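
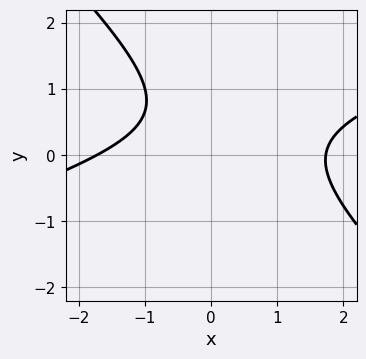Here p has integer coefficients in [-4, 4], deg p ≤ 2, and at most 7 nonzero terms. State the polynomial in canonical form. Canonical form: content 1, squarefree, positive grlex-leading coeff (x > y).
x^2 - 2*x*y - 3*y^2 + 3*y - 3

deg p = 2. No degree-1 curve has this shape.
From the axis intercepts and sections: no y-intercept at any integer in the box.
Assembling these constraints gives the stated polynomial.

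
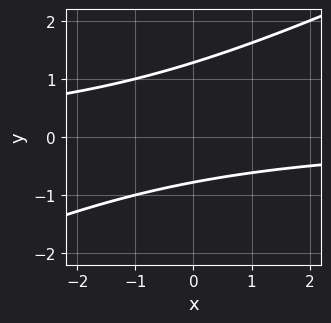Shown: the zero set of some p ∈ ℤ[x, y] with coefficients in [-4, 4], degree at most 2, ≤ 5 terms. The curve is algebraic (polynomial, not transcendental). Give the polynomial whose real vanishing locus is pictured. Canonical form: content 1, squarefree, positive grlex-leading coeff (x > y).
(a) deg p = 2. The shape is more complex than any degree-1 curve.
(b) Reading off the gridlines: no x-intercept at any integer in the box.
(c) Together with the visible shape, these determine p as stated.

x*y - 2*y^2 + y + 2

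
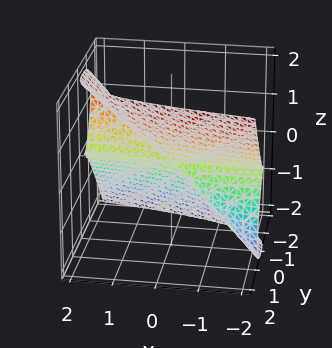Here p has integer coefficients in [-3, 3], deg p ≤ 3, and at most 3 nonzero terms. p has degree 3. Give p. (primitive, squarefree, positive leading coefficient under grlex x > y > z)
(a) Degree: the shape is more complex than any degree-2 surface, so deg p = 3.
(b) Against the integer gridlines: one z-axis crossing is at z = 0; one y-axis crossing is at y = 0.
(c) The integer polynomial consistent with all of this is the stated p. Check: (2, 0, 0) on the x-axis lies on the surface, and p(2, 0, 0) = 0. ✓

x*z^2 + 2*y^3 - z^3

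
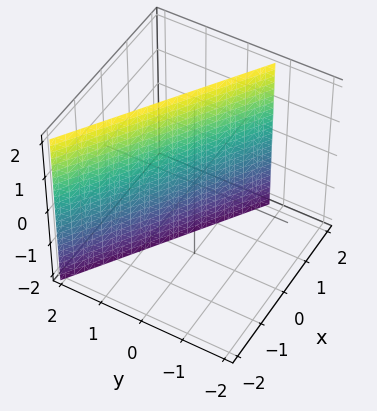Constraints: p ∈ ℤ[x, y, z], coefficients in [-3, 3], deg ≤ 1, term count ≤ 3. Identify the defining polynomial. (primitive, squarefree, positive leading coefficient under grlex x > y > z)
2*x + 3*y - 2

deg p = 1. The surface is flat (a plane).
Checking where it meets the axes: the surface avoids every integer z-axis point in the box; it crosses the x-axis at the gridline x = 1.
Matching integer coefficients to the picture gives p.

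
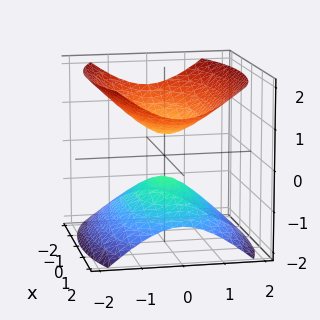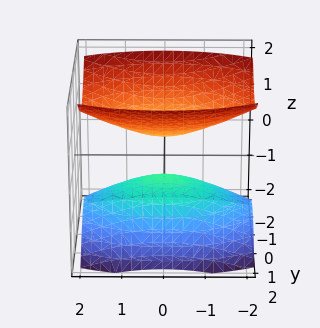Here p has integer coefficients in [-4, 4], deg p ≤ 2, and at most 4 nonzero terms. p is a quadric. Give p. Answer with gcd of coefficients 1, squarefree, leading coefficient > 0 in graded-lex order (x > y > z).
x^2 + 3*y^2 - 3*z^2 + 1

There are 2 components. They look like related sheets of one shape, so recover p as a whole.
Degree: two sheets facing apart; a quadric, so deg p = 2.
Symmetries: it's symmetric under x → −x, forcing even powers of x; it's symmetric under y → −y, forcing even powers of y; it's symmetric under z → −z, forcing even powers of z.
From the visible intercepts: no x-intercept at any integer in the box; no y-intercept at any integer in the box.
Assembling these constraints gives the stated polynomial.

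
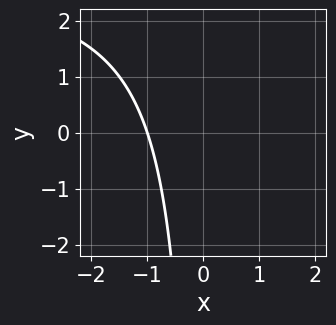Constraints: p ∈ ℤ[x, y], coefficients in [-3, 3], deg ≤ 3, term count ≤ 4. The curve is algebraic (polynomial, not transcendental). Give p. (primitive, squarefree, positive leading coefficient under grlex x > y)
x*y - 3*x - 3

First, the degree is 2 — the shape is more complex than any degree-1 curve.
Then, against the integer gridlines: no y-intercept at any integer in the box; one x-axis crossing is at x = -1.
Finally, solving for integer coefficients yields p as stated.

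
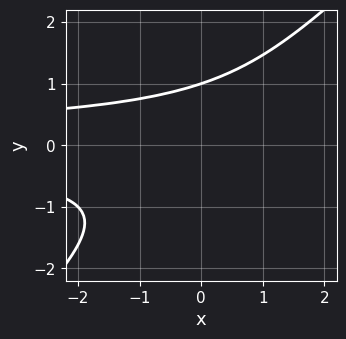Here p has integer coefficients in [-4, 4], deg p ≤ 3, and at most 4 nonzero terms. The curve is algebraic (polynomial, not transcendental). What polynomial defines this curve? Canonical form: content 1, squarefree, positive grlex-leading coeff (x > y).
x*y^2 - y^3 + 1

Degree: a generic line meets the curve in up to 3 points, so deg p = 3.
From the visible intercepts: no x-intercept at any integer in the box; one y-axis crossing is at y = 1.
Putting this together gives p.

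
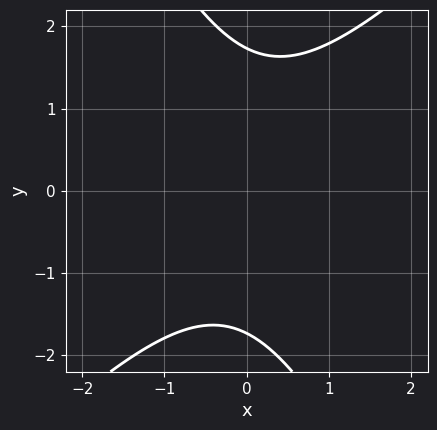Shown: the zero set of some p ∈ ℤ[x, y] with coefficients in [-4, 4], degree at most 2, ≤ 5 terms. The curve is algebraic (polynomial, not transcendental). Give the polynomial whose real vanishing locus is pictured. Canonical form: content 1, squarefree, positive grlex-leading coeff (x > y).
2*x^2 - x*y - y^2 + 3

Degree: the shape is more complex than any degree-1 curve, so deg p = 2.
From the axis intercepts and sections: the curve avoids every integer x-axis point in the box.
The integer polynomial consistent with all of this is the stated p.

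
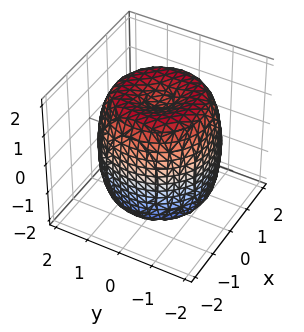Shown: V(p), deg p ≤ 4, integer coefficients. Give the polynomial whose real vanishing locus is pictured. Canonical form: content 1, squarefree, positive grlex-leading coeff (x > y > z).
deg p = 4. No degree-3 surface has this shape.
Symmetry: the z-axis is an axis of rotation, so x and y enter only as x² + y².
Observable constraints: a circular section at z = -1 has radius between 1 and 2.
Together with the visible shape, these determine p as stated.

x^4 + 2*x^2*y^2 + y^4 - 2*x^2 - 2*y^2 + z^2 - 2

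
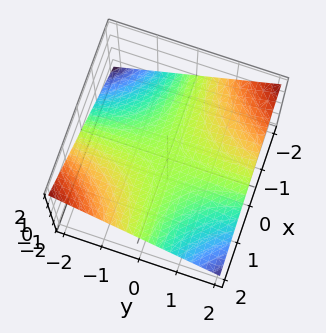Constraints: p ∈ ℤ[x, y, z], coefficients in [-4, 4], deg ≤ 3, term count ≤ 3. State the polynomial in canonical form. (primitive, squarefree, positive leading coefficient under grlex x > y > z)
x*y + 3*z

First, degree: a hyperbolic paraboloid; a quadric, so deg p = 2.
Next, observable constraints: the visible x-axis segment lies entirely on the surface; it crosses the z-axis at the gridline z = 0; the visible y-axis segment lies entirely on the surface.
Finally, assembling these constraints gives the stated polynomial.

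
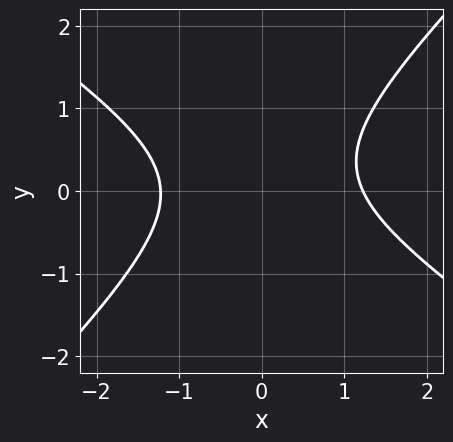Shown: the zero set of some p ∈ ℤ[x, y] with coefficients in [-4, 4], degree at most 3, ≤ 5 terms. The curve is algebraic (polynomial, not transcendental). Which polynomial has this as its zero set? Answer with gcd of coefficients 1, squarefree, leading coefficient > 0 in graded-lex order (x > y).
2*x^2 + x*y - 3*y^2 + y - 3

First, deg p = 2.
Next, from the axis intercepts and sections: the curve avoids every integer y-axis point in the box.
Finally, these observations pin down the coefficients.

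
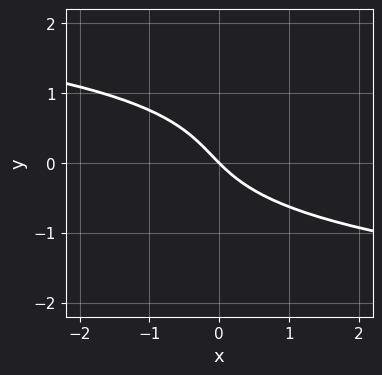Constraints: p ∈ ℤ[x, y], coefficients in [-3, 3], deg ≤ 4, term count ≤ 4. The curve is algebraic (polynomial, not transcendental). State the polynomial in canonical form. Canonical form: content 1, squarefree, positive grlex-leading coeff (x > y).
1. Degree: no degree-2 curve has this shape, so deg p = 3.
2. Observable constraints: it meets the x-axis at x = 0 (among the integer gridlines); it meets the y-axis at y = 0 (among the integer gridlines).
3. Assembling these constraints gives the stated polynomial.

3*y^3 - y^2 + 3*x + 3*y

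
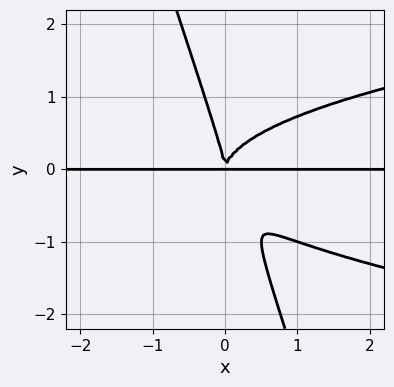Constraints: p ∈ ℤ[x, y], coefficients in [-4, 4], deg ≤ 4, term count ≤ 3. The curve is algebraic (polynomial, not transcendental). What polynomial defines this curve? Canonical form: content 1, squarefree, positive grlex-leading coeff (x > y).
3*x*y^3 + y^4 - 2*x^2*y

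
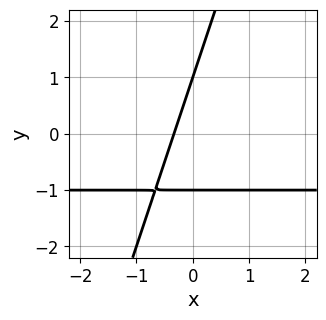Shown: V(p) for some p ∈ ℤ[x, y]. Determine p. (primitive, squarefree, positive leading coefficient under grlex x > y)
3*x*y - y^2 + 3*x + 1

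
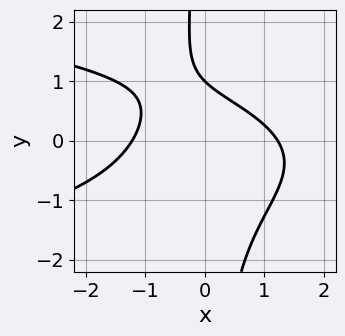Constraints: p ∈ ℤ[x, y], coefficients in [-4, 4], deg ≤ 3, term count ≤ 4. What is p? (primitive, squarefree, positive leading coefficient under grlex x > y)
1. The degree is 3 — a generic line meets the curve in up to 3 points.
2. Against the integer gridlines: it meets the y-axis at y = 1 (among the integer gridlines).
3. Together with the visible shape, these determine p as stated.

3*x*y^2 + 2*x^2 + 3*y - 3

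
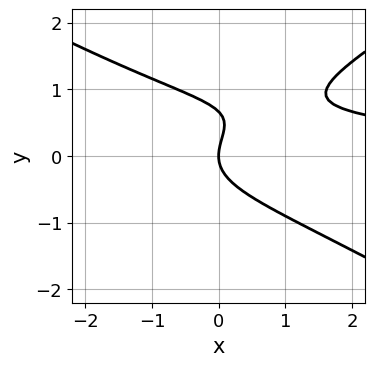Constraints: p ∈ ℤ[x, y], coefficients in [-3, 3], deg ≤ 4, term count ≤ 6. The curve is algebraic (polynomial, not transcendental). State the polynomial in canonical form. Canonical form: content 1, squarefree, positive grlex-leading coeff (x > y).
x^2*y - 3*y^3 + x*y + 2*y^2 - 2*x

The degree is 3 — a generic line meets the curve in up to 3 points.
From the visible intercepts: it crosses the x-axis at the gridline x = 0; it meets the y-axis at y = 0 (among the integer gridlines).
Putting this together gives p.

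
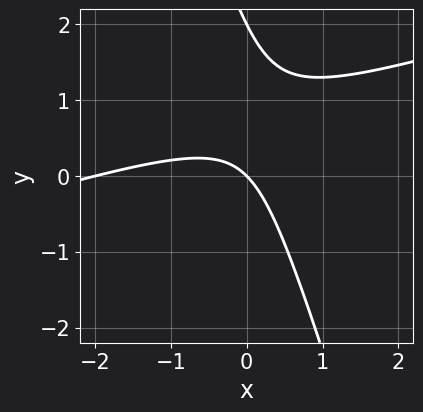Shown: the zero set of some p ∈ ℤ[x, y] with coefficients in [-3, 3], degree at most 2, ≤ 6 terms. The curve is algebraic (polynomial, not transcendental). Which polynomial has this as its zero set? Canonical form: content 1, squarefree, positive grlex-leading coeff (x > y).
1. The degree is 2 — the shape is more complex than any degree-1 curve.
2. Observable constraints: the x-axis gridline crossings are at x ∈ {-2, 0}; the y-axis gridline crossings are at y ∈ {0, 2}.
3. Together with the visible shape, these determine p as stated.

x^2 - 3*x*y - y^2 + 2*x + 2*y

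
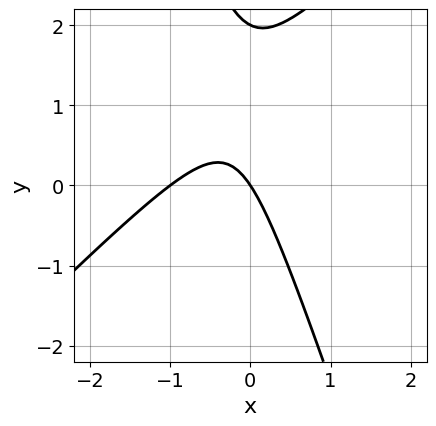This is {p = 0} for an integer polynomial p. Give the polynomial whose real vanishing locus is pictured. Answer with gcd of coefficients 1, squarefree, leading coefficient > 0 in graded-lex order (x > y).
3*x^2 - 2*x*y - y^2 + 3*x + 2*y

(a) Degree: no degree-1 curve has this shape, so deg p = 2.
(b) Reading off the gridlines: among the integer gridlines, it crosses the y-axis at y ∈ {0, 2}; among the integer gridlines, it crosses the x-axis at x ∈ {-1, 0}.
(c) Fitting integer coefficients to these (and the overall shape) gives p.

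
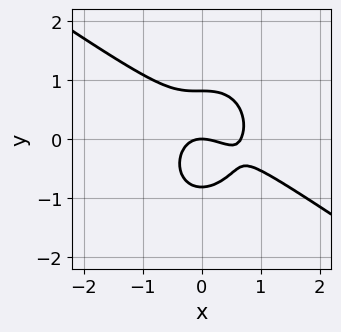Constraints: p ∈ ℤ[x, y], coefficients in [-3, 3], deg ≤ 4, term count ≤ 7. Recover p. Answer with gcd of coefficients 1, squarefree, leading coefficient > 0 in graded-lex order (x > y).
3*x^3 + 3*x^2*y + 3*y^3 - 2*x^2 - 2*y

(a) deg p = 3. No degree-2 curve has this shape.
(b) Observable constraints: it crosses the y-axis at the gridline y = 0; it meets the x-axis at x = 0 (among the integer gridlines).
(c) These observations pin down the coefficients.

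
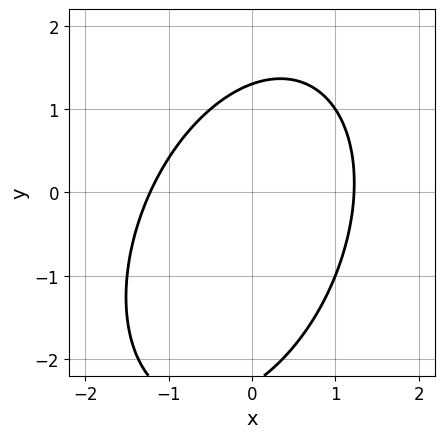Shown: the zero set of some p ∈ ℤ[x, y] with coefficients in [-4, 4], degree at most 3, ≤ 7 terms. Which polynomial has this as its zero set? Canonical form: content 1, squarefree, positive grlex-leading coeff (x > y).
First, deg p = 2. The shape is more complex than any degree-1 curve.
Finally, solving for integer coefficients yields p as stated.

2*x^2 - x*y + y^2 + y - 3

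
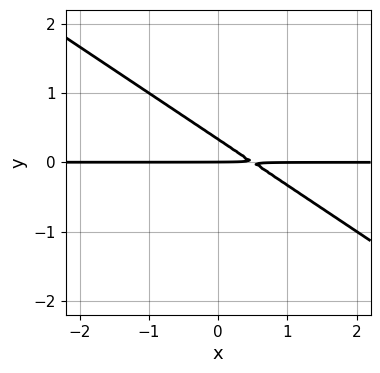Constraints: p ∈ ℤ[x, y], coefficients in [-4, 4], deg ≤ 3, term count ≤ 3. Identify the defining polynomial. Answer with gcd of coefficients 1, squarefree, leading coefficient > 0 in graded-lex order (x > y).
(a) deg p = 2. The shape is more complex than any degree-1 curve.
(b) From the visible intercepts: it meets the y-axis at y = 0 (among the integer gridlines); every point of the x-axis in the box is on the curve.
(c) The integer polynomial consistent with all of this is the stated p.

2*x*y + 3*y^2 - y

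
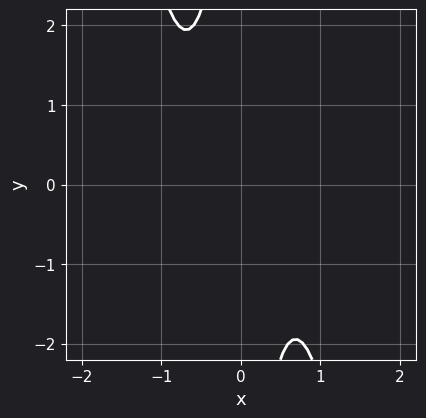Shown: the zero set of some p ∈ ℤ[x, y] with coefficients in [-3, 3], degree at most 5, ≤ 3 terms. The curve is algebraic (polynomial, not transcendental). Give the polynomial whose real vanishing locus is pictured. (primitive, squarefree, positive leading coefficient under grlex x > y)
1. The degree is 4 — the shape is more complex than any degree-3 curve.
2. Observable constraints: it misses every integer gridline on the x-axis; it misses every integer gridline on the y-axis.
3. Assembling these constraints gives the stated polynomial.

3*x^4 + 2*x*y + 2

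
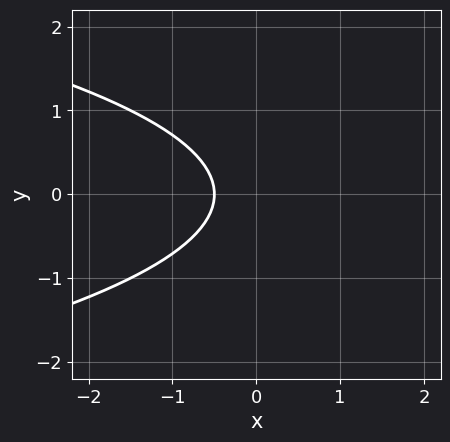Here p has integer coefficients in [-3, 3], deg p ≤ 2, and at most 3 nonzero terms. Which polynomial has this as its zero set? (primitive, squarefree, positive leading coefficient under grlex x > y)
2*y^2 + 2*x + 1

deg p = 2.
Symmetries: it's symmetric under y → −y, forcing even powers of y.
From the visible intercepts: no y-intercept at any integer in the box.
Fitting integer coefficients to these (and the overall shape) gives p.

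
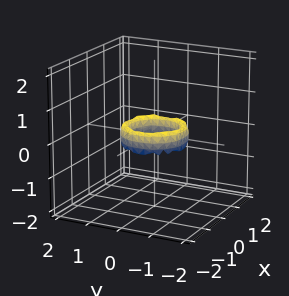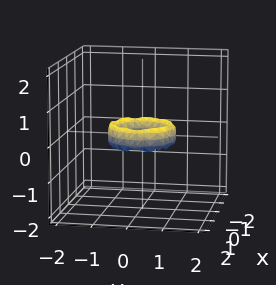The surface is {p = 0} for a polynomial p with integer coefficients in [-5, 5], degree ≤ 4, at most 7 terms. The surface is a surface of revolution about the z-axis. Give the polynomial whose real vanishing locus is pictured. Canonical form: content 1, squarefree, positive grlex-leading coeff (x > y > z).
2*x^4 + 4*x^2*y^2 + 2*y^4 - 3*x^2 - 3*y^2 + z^2 + 1

1. deg p = 4. A generic line meets the surface in up to 4 points.
2. By symmetry, the surface is invariant under rotation about z: p = q(x² + y², z).
3. Observable constraints: no z-intercept at any integer in the box; the x-axis gridline crossings are at x ∈ {-1, 1}; a circular section at z = 0 has radius between 0 and 1.
4. These observations pin down the coefficients. Check: (0, -1, 0) on the y-axis lies on the surface, and p(0, -1, 0) = 0. ✓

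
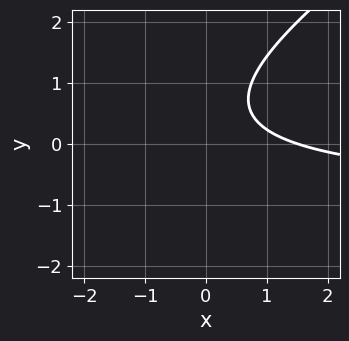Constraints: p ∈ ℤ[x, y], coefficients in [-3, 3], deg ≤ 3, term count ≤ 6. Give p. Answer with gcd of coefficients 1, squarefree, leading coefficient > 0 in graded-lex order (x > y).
1. Degree: the shape is more complex than any degree-1 curve, so deg p = 2.
2. Reading off the gridlines: no y-intercept at any integer in the box.
3. Putting this together gives p.

2*x*y - 3*y^2 + 2*x + 3*y - 3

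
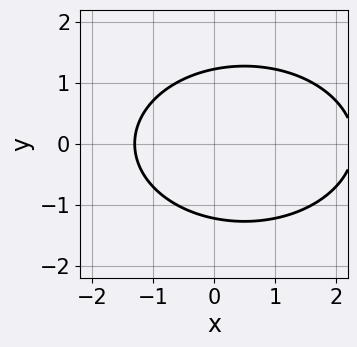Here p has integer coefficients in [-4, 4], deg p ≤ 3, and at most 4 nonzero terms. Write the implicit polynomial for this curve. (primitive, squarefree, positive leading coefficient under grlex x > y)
x^2 + 2*y^2 - x - 3

First, degree: the shape is more complex than any degree-1 curve, so deg p = 2.
Then, symmetries: it's symmetric under y → −y, forcing even powers of y.
Finally, matching integer coefficients to the picture gives p.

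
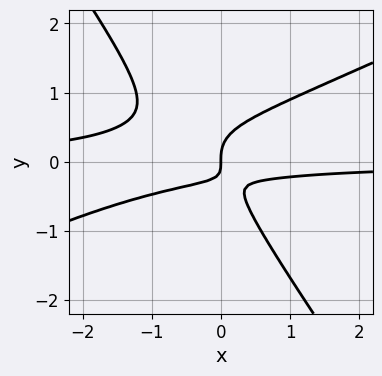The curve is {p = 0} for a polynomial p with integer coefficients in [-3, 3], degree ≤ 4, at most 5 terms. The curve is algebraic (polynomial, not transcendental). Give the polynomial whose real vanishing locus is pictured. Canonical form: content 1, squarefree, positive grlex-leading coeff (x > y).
2*x^2*y - 3*x*y^2 - 3*y^3 + 2*x*y + x

1. The degree is 3 — the shape is more complex than any degree-2 curve.
2. Reading off the gridlines: it meets the y-axis at y = 0 (among the integer gridlines); one x-axis crossing is at x = 0.
3. Assembling these constraints gives the stated polynomial.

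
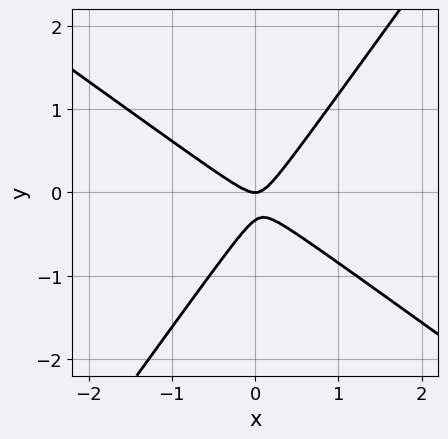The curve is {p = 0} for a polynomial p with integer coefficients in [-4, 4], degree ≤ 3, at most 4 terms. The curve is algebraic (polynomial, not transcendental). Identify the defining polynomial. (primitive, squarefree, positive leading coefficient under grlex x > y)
3*x^2 + 2*x*y - 3*y^2 - y

(a) deg p = 2.
(b) From the visible intercepts: it crosses the x-axis at the gridline x = 0; it meets the y-axis at y = 0 (among the integer gridlines).
(c) Together with the visible shape, these determine p as stated.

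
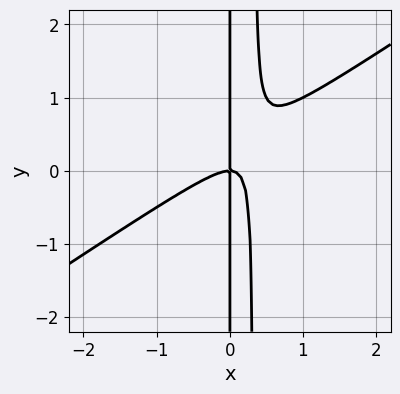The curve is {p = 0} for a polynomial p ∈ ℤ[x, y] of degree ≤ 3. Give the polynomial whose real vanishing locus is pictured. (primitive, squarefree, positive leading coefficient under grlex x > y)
2*x^3 - 3*x^2*y + x*y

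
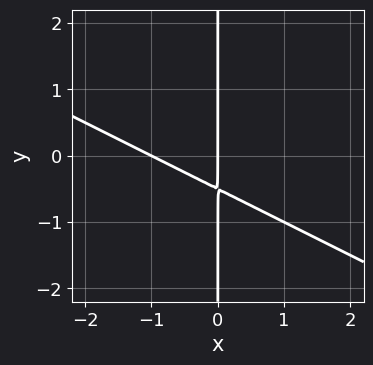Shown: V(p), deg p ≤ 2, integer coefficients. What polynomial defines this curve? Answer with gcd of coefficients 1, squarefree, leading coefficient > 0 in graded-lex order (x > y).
x^2 + 2*x*y + x

First, the degree is 2 — a generic line meets the curve in up to 2 points.
Then, reading off the gridlines: every point of the y-axis in the box is on the curve; the x-axis gridline crossings are at x ∈ {-1, 0}.
Finally, solving for integer coefficients yields p as stated.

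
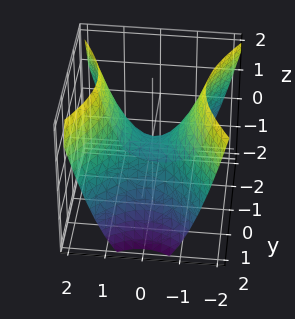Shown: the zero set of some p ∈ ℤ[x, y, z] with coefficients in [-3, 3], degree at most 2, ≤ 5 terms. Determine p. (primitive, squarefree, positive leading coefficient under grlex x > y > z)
3*x^2 - 2*y^2 - 3*z

1. The degree is 2 — a hyperbolic paraboloid; a quadric.
2. Symmetries: mirror symmetry x ↦ −x ⇒ only even powers of x; the y ↦ −y reflection is a symmetry, so y appears only in even powers.
3. From the visible intercepts: one y-axis crossing is at y = 0; it meets the x-axis at x = 0 (among the integer gridlines).
4. Assembling these constraints gives the stated polynomial.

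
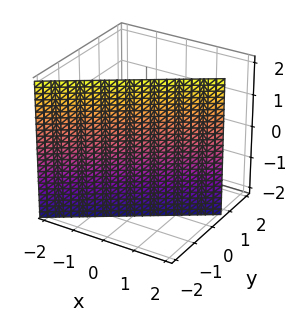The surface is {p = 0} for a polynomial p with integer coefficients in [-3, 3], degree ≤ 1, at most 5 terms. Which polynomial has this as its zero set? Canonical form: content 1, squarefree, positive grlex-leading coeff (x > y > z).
First, degree: the surface is flat (a plane), so deg p = 1.
Then, observable constraints: it crosses the x-axis at the gridline x = 1; it misses every integer gridline on the z-axis.
Finally, these observations pin down the coefficients.

2*x - 3*y - 2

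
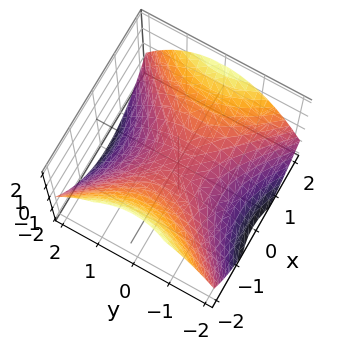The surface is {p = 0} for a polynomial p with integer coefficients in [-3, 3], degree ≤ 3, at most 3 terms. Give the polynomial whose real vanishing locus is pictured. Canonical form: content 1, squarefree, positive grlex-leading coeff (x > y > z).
x^2 - y^2 - 2*z

(a) The degree is 2 — a saddle surface; a quadric.
(b) Symmetries: mirror symmetry x ↦ −x ⇒ only even powers of x; it's symmetric under y → −y, forcing even powers of y.
(c) From the visible intercepts: it crosses the x-axis at the gridline x = 0; it meets the y-axis at y = 0 (among the integer gridlines); one z-axis crossing is at z = 0.
(d) Putting this together gives p.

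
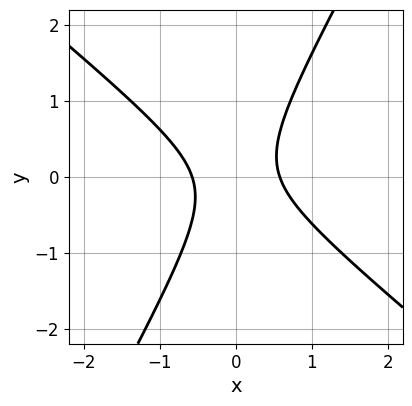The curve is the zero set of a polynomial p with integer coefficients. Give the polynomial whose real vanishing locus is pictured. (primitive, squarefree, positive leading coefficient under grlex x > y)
1. deg p = 2. A generic line meets the curve in up to 2 points.
2. Reading off the gridlines: the curve avoids every integer y-axis point in the box.
3. These observations pin down the coefficients.

3*x^2 + 2*x*y - 2*y^2 - 1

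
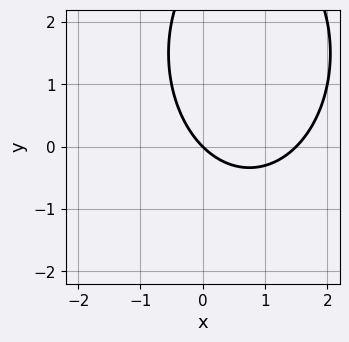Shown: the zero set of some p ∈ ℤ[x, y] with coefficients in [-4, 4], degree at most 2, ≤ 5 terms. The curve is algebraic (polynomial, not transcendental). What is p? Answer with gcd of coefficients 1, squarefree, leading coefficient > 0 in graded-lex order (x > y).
(a) deg p = 2. A generic line meets the curve in up to 2 points.
(b) Checking where it meets the axes: it crosses the x-axis at the gridline x = 0; it crosses the y-axis at the gridline y = 0.
(c) Matching integer coefficients to the picture gives p.

2*x^2 + y^2 - 3*x - 3*y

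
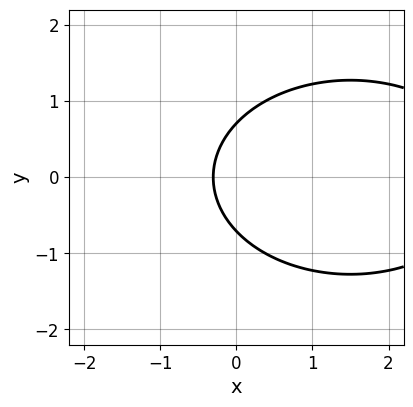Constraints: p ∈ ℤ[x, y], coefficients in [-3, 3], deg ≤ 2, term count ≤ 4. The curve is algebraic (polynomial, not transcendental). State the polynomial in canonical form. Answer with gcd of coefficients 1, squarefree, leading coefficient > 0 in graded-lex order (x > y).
The degree is 2 — a generic line meets the curve in up to 2 points.
Symmetries: mirror symmetry y ↦ −y ⇒ only even powers of y.
Solving for integer coefficients yields p as stated.

x^2 + 2*y^2 - 3*x - 1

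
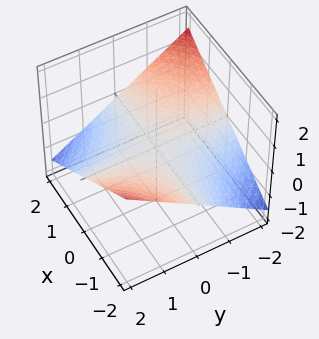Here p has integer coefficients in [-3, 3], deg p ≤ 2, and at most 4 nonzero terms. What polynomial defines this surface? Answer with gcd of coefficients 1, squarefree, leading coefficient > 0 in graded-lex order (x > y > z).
1. deg p = 2. A hyperbolic paraboloid; a quadric.
2. Observable constraints: one z-axis crossing is at z = 0; the visible x-axis segment lies entirely on the surface; the visible y-axis segment lies entirely on the surface.
3. Assembling these constraints gives the stated polynomial.

x*y + 3*z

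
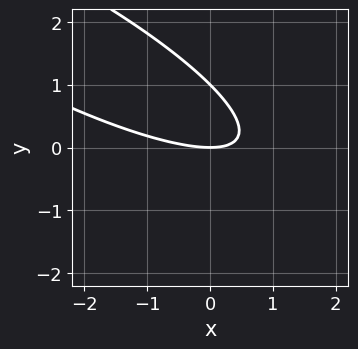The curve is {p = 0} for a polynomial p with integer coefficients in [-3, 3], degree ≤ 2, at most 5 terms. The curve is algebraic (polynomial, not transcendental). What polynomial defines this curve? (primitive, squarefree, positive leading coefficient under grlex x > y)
deg p = 2. The shape is more complex than any degree-1 curve.
From the axis intercepts and sections: the y-axis gridline crossings are at y ∈ {0, 1}; it meets the x-axis at x = 0 (among the integer gridlines).
Putting this together gives p.

x^2 + 3*x*y + 3*y^2 - 3*y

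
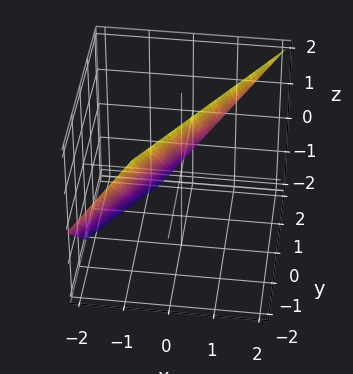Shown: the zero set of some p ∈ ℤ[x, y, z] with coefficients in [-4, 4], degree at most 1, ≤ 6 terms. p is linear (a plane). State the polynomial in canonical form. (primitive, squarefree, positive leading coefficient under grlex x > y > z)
First, degree: every cross-section is a straight line — this is a plane, so deg p = 1.
Next, observable constraints: one y-axis crossing is at y = 1; it crosses the z-axis at the gridline z = 1.
Finally, solving for integer coefficients yields p as stated.

3*x - 2*y - 2*z + 2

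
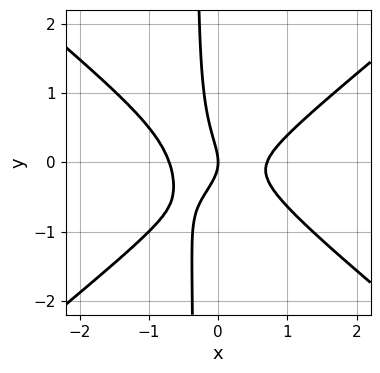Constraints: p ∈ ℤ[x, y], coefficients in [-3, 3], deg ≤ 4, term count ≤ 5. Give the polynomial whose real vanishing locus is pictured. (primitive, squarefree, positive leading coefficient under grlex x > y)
2*x^3 - 3*x*y^2 - x*y - y^2 - x

First, degree: the shape is more complex than any degree-2 curve, so deg p = 3.
Then, checking where it meets the axes: it crosses the x-axis at the gridline x = 0; it crosses the y-axis at the gridline y = 0.
Finally, together with the visible shape, these determine p as stated.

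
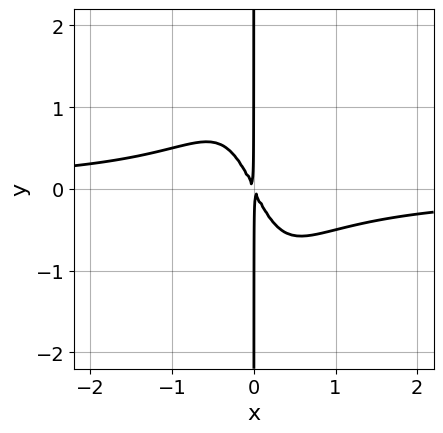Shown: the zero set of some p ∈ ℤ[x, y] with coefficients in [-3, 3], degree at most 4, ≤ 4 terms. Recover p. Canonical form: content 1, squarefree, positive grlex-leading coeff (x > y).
1. deg p = 4. No degree-3 curve has this shape.
2. Observable constraints: the visible y-axis segment lies entirely on the curve.
3. Together with the visible shape, these determine p as stated.

3*x^3*y + 2*x^2 + x*y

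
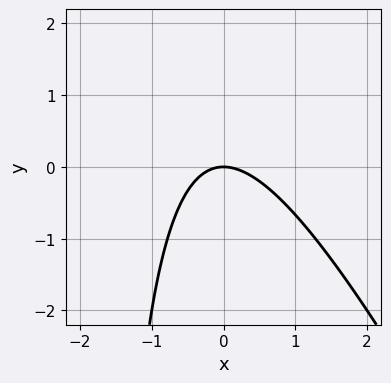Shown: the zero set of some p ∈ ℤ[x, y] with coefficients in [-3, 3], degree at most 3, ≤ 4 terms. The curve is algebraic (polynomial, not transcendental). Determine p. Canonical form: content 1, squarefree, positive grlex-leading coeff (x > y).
deg p = 2. No degree-1 curve has this shape.
Against the integer gridlines: it crosses the y-axis at the gridline y = 0; it meets the x-axis at x = 0 (among the integer gridlines).
Putting this together gives p.

2*x^2 + x*y + 2*y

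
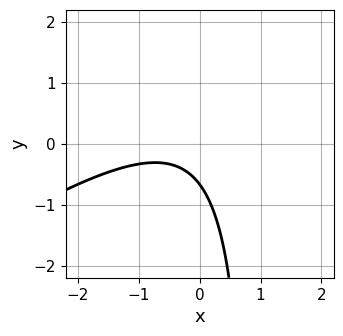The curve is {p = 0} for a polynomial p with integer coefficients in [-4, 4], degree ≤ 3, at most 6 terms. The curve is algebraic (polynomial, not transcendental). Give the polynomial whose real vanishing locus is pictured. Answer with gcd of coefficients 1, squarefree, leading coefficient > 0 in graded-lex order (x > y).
2*x^2 - 3*x*y + 2*x + 3*y + 2

1. deg p = 2. The shape is more complex than any degree-1 curve.
2. From the axis intercepts and sections: the curve avoids every integer x-axis point in the box.
3. These observations pin down the coefficients.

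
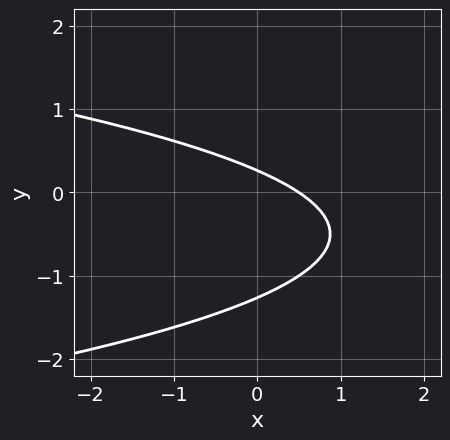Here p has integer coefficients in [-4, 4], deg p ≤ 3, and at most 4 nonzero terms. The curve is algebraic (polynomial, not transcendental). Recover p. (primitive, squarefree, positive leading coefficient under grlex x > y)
3*y^2 + 2*x + 3*y - 1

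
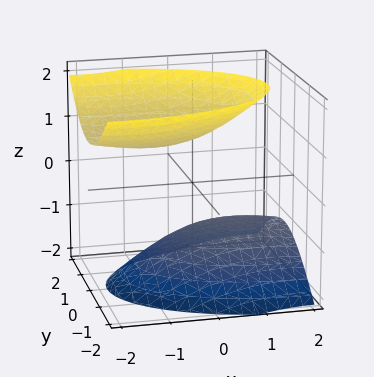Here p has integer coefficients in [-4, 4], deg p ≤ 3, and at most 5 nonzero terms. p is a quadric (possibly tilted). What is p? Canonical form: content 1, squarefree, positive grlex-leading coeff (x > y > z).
x^2 + 2*x*z + 3*y^2 - 3*z^2 + 3

First, there are 2 components. They look like related sheets of one shape, so recover p as a whole.
Then, degree: no degree-1 surface has this shape, so deg p = 2.
Then, from the axis intercepts and sections: no y-intercept at any integer in the box; the surface avoids every integer x-axis point in the box.
Finally, matching integer coefficients to the picture gives p. Check: (0, 0, -1) on the z-axis lies on the surface, and p(0, 0, -1) = 0. ✓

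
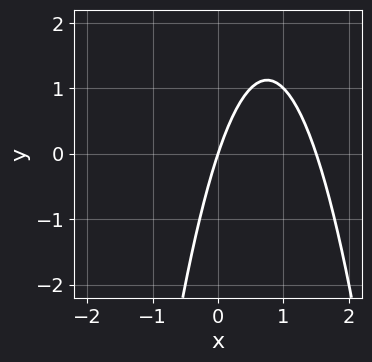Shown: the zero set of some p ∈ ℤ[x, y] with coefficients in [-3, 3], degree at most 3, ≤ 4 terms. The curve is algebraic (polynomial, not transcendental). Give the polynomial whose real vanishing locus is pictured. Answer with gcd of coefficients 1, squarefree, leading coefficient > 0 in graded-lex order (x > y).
2*x^2 - 3*x + y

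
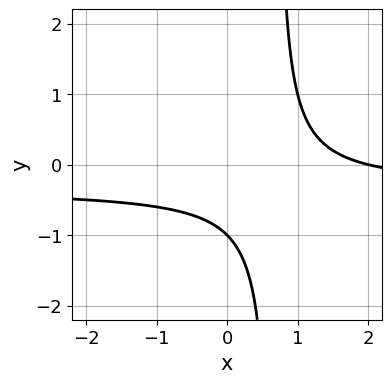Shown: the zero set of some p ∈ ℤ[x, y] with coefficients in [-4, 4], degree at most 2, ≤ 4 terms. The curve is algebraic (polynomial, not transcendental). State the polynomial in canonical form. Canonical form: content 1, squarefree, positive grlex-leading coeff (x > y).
1. The degree is 2 — no degree-1 curve has this shape.
2. Observable constraints: one x-axis crossing is at x = 2; it crosses the y-axis at the gridline y = -1.
3. Putting this together gives p.

3*x*y + x - 2*y - 2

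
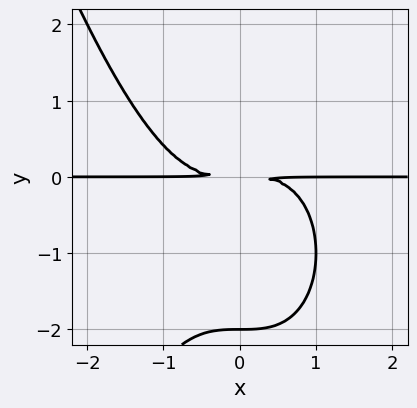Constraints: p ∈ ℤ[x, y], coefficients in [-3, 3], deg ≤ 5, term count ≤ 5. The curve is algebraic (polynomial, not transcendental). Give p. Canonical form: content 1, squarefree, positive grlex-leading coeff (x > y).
x^3*y + y^3 + 2*y^2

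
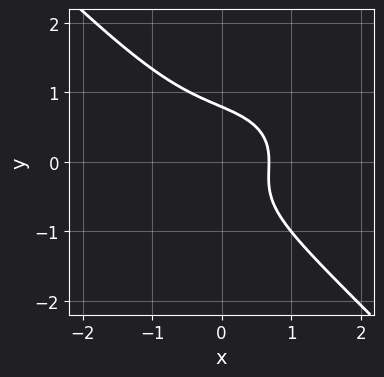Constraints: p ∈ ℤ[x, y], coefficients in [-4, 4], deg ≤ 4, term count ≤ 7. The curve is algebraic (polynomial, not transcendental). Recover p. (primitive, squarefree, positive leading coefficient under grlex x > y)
(a) Degree: no degree-2 curve has this shape, so deg p = 3.
(b) Putting this together gives p.

x^3 + x*y^2 + 2*y^3 + x - 1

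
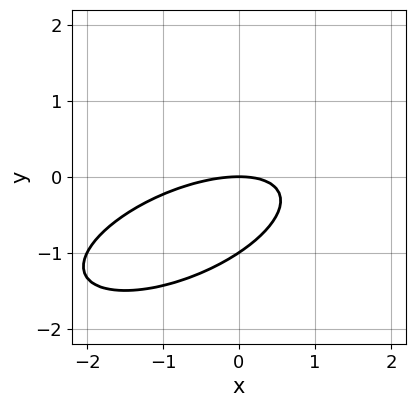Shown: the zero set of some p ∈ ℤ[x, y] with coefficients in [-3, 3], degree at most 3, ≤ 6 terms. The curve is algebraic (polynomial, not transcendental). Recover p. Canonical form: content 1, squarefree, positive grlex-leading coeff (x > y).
Degree: a generic line meets the curve in up to 2 points, so deg p = 2.
Observable constraints: the y-axis gridline crossings are at y ∈ {-1, 0}; it crosses the x-axis at the gridline x = 0.
These observations pin down the coefficients.

x^2 - 2*x*y + 3*y^2 + 3*y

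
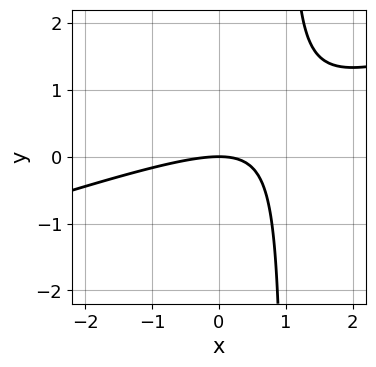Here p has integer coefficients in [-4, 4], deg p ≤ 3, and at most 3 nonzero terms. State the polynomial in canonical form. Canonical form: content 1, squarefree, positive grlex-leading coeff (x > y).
x^2 - 3*x*y + 3*y

Degree: the shape is more complex than any degree-1 curve, so deg p = 2.
From the axis intercepts and sections: it crosses the y-axis at the gridline y = 0; it crosses the x-axis at the gridline x = 0.
The integer polynomial consistent with all of this is the stated p.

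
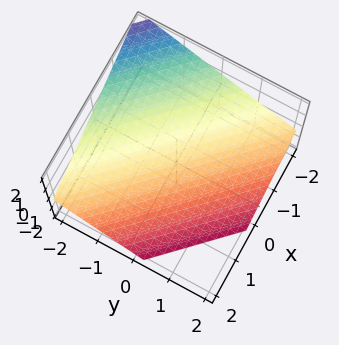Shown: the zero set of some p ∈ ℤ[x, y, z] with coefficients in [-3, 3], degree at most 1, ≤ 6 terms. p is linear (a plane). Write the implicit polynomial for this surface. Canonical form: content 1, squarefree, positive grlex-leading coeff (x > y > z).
deg p = 1. Every cross-section is a straight line — this is a plane.
Observable constraints: it crosses the y-axis at the gridline y = -1; it meets the x-axis at x = -1 (among the integer gridlines).
Putting this together gives p.

2*x + 2*y + 3*z + 2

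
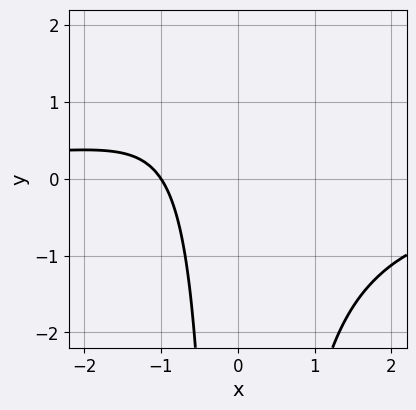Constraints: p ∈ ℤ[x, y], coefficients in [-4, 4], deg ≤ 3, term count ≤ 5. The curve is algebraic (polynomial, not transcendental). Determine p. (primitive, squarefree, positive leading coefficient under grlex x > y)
First, deg p = 3.
Next, reading off the gridlines: the curve avoids every integer y-axis point in the box; it meets the x-axis at x = -1 (among the integer gridlines).
Finally, solving for integer coefficients yields p as stated.

2*x^2*y + 3*x + 3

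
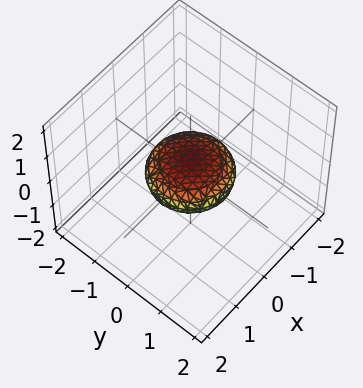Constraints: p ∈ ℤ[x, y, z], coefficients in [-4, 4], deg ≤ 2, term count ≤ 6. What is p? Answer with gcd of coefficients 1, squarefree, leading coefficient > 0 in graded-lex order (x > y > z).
x^2 + y^2 + 3*z^2 - 1

First, the degree is 2 — a closed, bounded, convex surface; a quadric.
Next, symmetries: the z ↦ −z reflection is a symmetry, so z appears only in even powers; rotational symmetry about the z-axis ⇒ p depends on x, y only through x² + y².
Next, observable constraints: a circular section at z = 0 has radius exactly 1; among the integer gridlines, it crosses the x-axis at x ∈ {-1, 1}; the y-axis gridline crossings are at y ∈ {-1, 1}.
Finally, together with the visible shape, these determine p as stated.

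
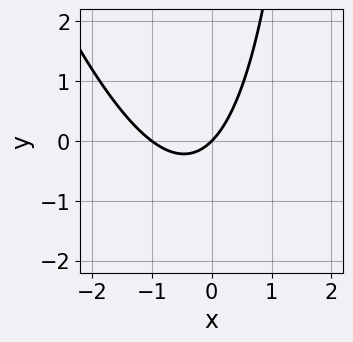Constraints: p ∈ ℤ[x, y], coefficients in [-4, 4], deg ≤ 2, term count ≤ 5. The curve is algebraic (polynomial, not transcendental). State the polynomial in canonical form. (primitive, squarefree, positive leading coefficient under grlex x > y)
3*x^2 + x*y + 3*x - 3*y

1. Degree: a generic line meets the curve in up to 2 points, so deg p = 2.
2. From the visible intercepts: one y-axis crossing is at y = 0; the x-axis gridline crossings are at x ∈ {-1, 0}.
3. The integer polynomial consistent with all of this is the stated p.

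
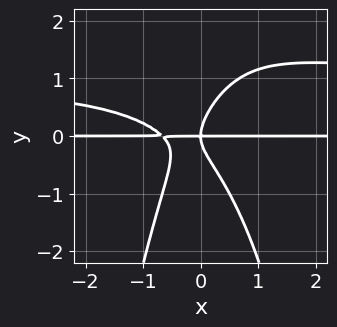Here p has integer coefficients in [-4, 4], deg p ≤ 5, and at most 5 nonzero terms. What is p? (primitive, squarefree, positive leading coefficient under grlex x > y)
(a) The degree is 4 — no degree-3 curve has this shape.
(b) Observable constraints: every point of the x-axis in the box is on the curve; it meets the y-axis at y = 0 (among the integer gridlines).
(c) Matching integer coefficients to the picture gives p.

3*x^2*y^2 - 3*x^2*y - x*y^2 + 2*y^3 - 2*x*y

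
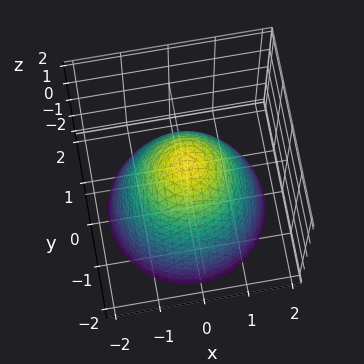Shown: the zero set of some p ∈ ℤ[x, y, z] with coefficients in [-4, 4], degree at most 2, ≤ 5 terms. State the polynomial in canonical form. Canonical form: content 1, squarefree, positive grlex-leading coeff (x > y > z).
deg p = 2.
Symmetries: the z-axis is an axis of rotation, so x and y enter only as x² + y².
Against the integer gridlines: among the integer gridlines, it crosses the y-axis at y ∈ {-1, 1}; it meets the z-axis at z = 1 (among the integer gridlines).
Together with the visible shape, these determine p as stated.

x^2 + y^2 + z - 1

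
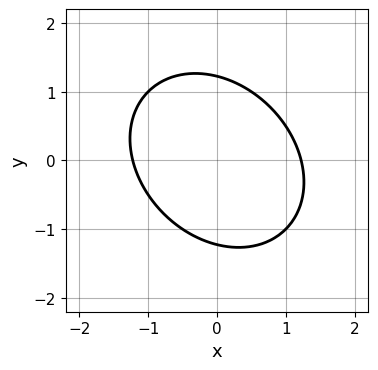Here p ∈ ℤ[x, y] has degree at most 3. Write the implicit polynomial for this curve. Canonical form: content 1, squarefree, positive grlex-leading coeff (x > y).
2*x^2 + x*y + 2*y^2 - 3

deg p = 2. No degree-1 curve has this shape.
The integer polynomial consistent with all of this is the stated p.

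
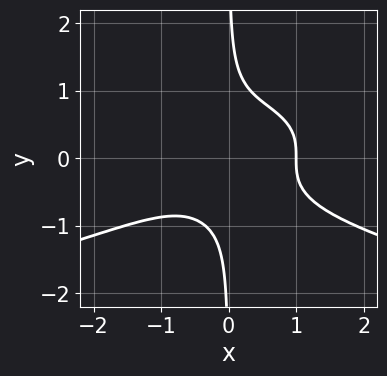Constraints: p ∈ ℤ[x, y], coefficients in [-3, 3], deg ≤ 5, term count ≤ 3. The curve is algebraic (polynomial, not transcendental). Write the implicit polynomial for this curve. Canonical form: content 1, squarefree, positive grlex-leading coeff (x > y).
(a) Degree: a generic line meets the curve in up to 4 points, so deg p = 4.
(b) Reading off the gridlines: it crosses the x-axis at the gridline x = 1; it misses every integer gridline on the y-axis.
(c) Solving for integer coefficients yields p as stated.

3*x*y^3 + x^3 - 1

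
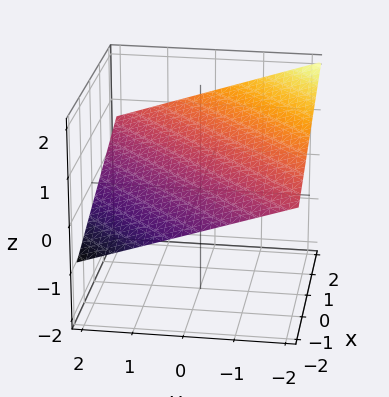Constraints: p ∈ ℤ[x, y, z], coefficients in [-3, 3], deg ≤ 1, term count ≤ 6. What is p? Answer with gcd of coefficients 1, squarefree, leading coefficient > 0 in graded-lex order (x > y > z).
x - y - 3*z + 2

1. Degree: every cross-section is a straight line — this is a plane, so deg p = 1.
2. Observable constraints: it meets the y-axis at y = 2 (among the integer gridlines); it crosses the x-axis at the gridline x = -2.
3. Matching integer coefficients to the picture gives p.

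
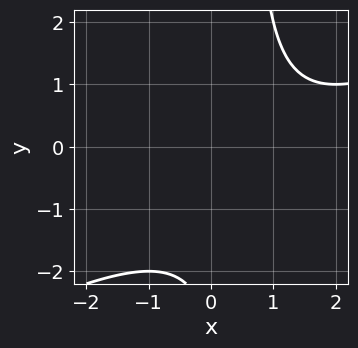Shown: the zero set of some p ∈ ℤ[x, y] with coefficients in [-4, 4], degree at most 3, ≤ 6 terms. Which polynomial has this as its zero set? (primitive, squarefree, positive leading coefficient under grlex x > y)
x^2 - 2*x*y - 2*x + y + 3

The degree is 2 — no degree-1 curve has this shape.
Observable constraints: it misses every integer gridline on the y-axis; it misses every integer gridline on the x-axis.
The integer polynomial consistent with all of this is the stated p.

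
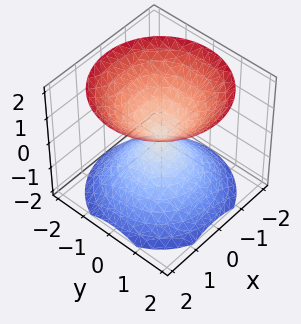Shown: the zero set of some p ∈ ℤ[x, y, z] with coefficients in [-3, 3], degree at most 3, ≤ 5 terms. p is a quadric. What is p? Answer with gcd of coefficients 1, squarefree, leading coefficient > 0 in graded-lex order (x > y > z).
x^2 + y^2 - z^2

1. There are 2 components.
2. deg p = 2.
3. Symmetries: mirror symmetry z ↦ −z ⇒ only even powers of z; every cross-section ⟂ z is a circle, so x, y appear only via x² + y².
4. Observable constraints: it meets the y-axis at y = 0 (among the integer gridlines); one x-axis crossing is at x = 0; a circular section at z = 1 has radius exactly 1; it meets the z-axis at z = 0 (among the integer gridlines).
5. The integer polynomial consistent with all of this is the stated p.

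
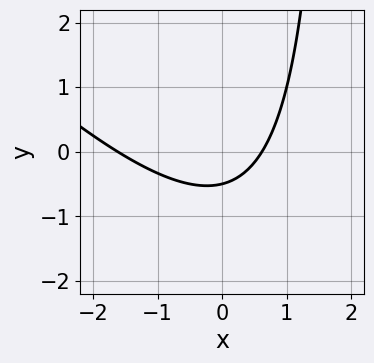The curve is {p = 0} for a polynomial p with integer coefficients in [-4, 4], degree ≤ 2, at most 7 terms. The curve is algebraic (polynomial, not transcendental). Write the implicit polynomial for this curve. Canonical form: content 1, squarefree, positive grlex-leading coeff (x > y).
x^2 + x*y + x - 2*y - 1

The degree is 2 — no degree-1 curve has this shape.
Putting this together gives p.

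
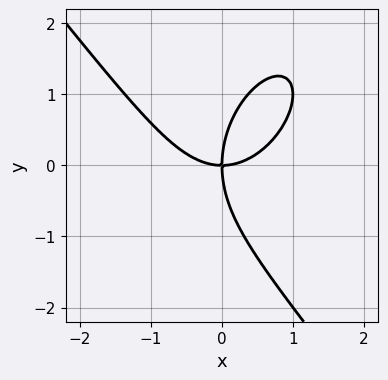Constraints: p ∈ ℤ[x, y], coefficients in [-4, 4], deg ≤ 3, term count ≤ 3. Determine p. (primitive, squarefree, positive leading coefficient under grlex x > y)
1. The degree is 3 — a generic line meets the curve in up to 3 points.
2. Checking where it meets the axes: one x-axis crossing is at x = 0; one y-axis crossing is at y = 0.
3. Assembling these constraints gives the stated polynomial.

2*x^3 + y^3 - 3*x*y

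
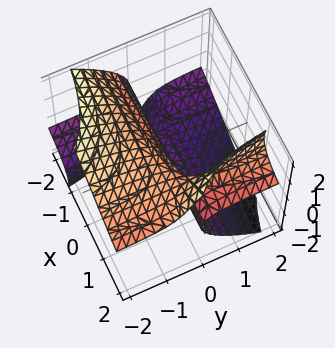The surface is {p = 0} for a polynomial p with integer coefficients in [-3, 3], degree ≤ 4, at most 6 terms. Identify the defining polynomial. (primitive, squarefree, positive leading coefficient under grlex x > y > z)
2*x*y*z + x*z^2 - z^3 - 3*y

First, deg p = 3.
Next, from the visible intercepts: the visible x-axis segment lies entirely on the surface; one y-axis crossing is at y = 0; it meets the z-axis at z = 0 (among the integer gridlines).
Finally, matching integer coefficients to the picture gives p.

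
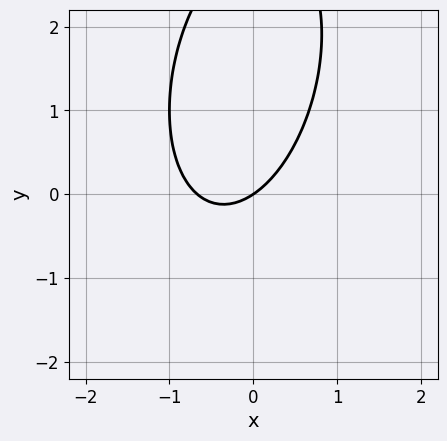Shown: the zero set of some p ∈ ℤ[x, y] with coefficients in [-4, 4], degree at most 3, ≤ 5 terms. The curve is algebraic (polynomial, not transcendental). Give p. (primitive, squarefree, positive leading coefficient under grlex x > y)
(a) deg p = 2.
(b) From the visible intercepts: it crosses the y-axis at the gridline y = 0; one x-axis crossing is at x = 0.
(c) Together with the visible shape, these determine p as stated.

3*x^2 - x*y + y^2 + 2*x - 3*y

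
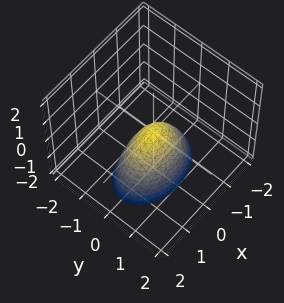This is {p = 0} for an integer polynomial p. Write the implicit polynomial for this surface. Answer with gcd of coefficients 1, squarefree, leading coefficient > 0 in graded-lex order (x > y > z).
x^2 + 2*y^2 + z

First, the degree is 2 — a paraboloid; a quadric.
Next, symmetries: the y ↦ −y reflection is a symmetry, so y appears only in even powers; mirror symmetry x ↦ −x ⇒ only even powers of x.
Next, checking where it meets the axes: one y-axis crossing is at y = 0; it crosses the x-axis at the gridline x = 0; it crosses the z-axis at the gridline z = 0.
Finally, assembling these constraints gives the stated polynomial.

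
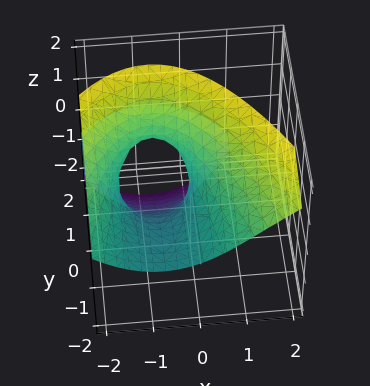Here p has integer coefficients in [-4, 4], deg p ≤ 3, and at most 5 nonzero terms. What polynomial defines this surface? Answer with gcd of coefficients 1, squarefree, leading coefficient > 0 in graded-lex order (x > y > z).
z^3 - 2*x^2 - 3*y*z - 3*x

First, the degree is 3 — a generic line meets the surface in up to 3 points.
Next, from the axis intercepts and sections: it crosses the x-axis at the gridline x = 0; every point of the y-axis in the box is on the surface.
Finally, the integer polynomial consistent with all of this is the stated p.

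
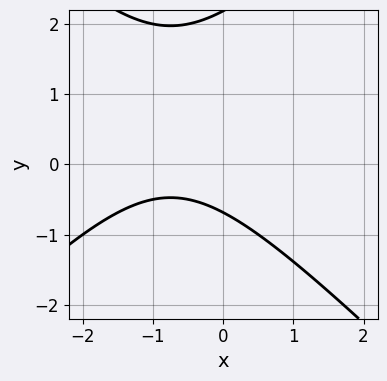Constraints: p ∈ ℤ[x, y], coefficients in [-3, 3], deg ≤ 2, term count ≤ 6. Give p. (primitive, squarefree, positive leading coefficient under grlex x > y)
2*x^2 - 2*y^2 + 3*x + 3*y + 3

Degree: a generic line meets the curve in up to 2 points, so deg p = 2.
Observable constraints: it misses every integer gridline on the x-axis.
Putting this together gives p.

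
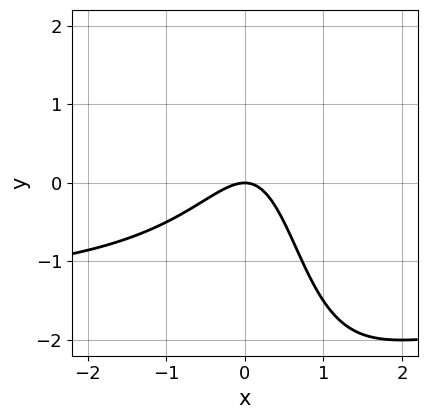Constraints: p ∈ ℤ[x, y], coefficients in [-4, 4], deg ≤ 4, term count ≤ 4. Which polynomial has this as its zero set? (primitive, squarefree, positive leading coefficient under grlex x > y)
2*x^2*y + 3*x^2 - 2*x*y + 2*y

1. Degree: no degree-2 curve has this shape, so deg p = 3.
2. Reading off the gridlines: it meets the x-axis at x = 0 (among the integer gridlines); it meets the y-axis at y = 0 (among the integer gridlines).
3. Putting this together gives p.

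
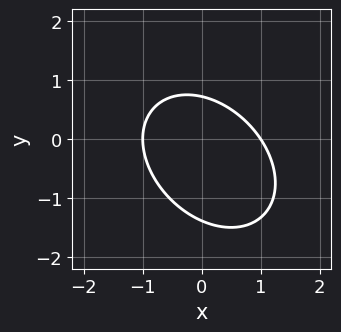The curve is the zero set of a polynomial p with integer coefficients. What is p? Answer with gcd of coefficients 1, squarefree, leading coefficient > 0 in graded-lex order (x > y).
3*x^2 + 2*x*y + 3*y^2 + 2*y - 3

1. The degree is 2 — no degree-1 curve has this shape.
2. Reading off the gridlines: among the integer gridlines, it crosses the x-axis at x ∈ {-1, 1}.
3. These observations pin down the coefficients.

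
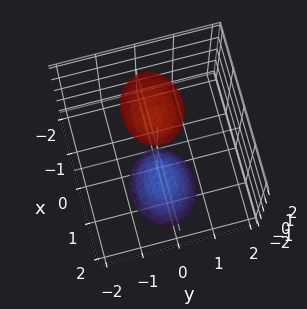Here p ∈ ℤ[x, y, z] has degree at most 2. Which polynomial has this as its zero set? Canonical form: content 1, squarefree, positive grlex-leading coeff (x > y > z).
1. I count 2 distinct pieces.
2. Degree: the shape is more complex than any degree-1 surface, so deg p = 2.
3. Observable constraints: the surface avoids every integer y-axis point in the box; no x-intercept at any integer in the box.
4. Assembling these constraints gives the stated polynomial.

2*x^2 + x*z + 3*y^2 - z^2 + 3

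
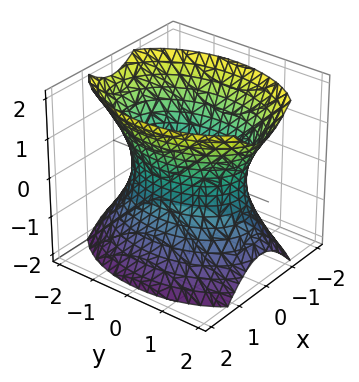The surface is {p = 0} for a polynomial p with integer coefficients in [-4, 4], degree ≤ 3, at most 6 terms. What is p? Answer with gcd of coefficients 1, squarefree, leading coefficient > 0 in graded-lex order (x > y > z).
(a) deg p = 2. An hourglass — one-sheet hyperboloid; a quadric.
(b) Symmetries: mirror symmetry y ↦ −y ⇒ only even powers of y; it's symmetric under x → −x, forcing even powers of x; mirror symmetry z ↦ −z ⇒ only even powers of z.
(c) From the axis intercepts and sections: among the integer gridlines, it crosses the x-axis at x ∈ {-1, 1}; no z-intercept at any integer in the box.
(d) Putting this together gives p.

2*x^2 + y^2 - z^2 - 2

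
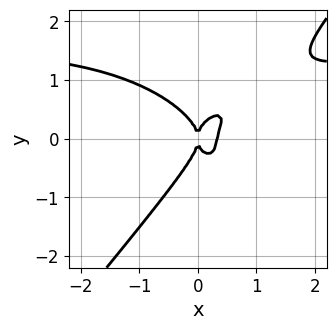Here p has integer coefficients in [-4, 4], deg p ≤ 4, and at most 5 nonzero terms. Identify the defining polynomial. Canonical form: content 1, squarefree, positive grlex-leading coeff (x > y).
(a) deg p = 4.
(b) From the axis intercepts and sections: one y-axis crossing is at y = 0; it crosses the x-axis at the gridline x = 0.
(c) Assembling these constraints gives the stated polynomial.

2*x^3*y + x*y^3 - 2*y^4 - 3*x^3 + x^2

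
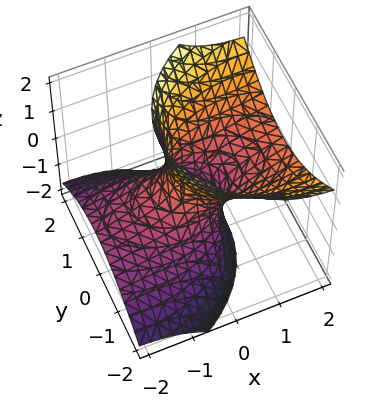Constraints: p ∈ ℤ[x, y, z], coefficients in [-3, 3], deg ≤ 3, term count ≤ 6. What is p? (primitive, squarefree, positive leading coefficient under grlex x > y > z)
1. The degree is 2 — the shape is more complex than any degree-1 surface.
2. Against the integer gridlines: no z-intercept at any integer in the box; the x-axis gridline crossings are at x ∈ {-1, 1}.
3. Putting this together gives p.

x^2 - 3*x*z + 2*y^2 - z^2 - 1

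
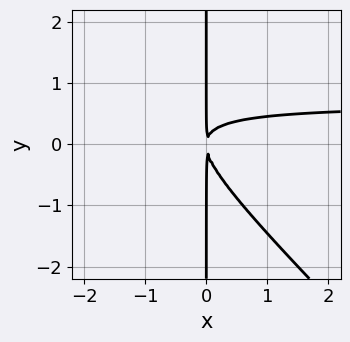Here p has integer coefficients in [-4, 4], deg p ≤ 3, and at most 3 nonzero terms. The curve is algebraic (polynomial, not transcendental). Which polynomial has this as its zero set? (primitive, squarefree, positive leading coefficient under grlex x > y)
3*x^2*y + 3*x*y^2 - 2*x^2

(a) deg p = 3.
(b) Checking where it meets the axes: every point of the y-axis in the box is on the curve.
(c) Together with the visible shape, these determine p as stated.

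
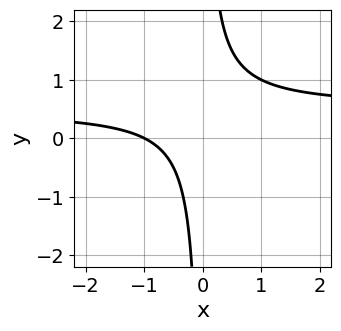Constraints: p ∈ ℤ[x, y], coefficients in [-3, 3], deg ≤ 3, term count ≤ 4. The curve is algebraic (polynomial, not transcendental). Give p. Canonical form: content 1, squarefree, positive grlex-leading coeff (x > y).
2*x*y - x - 1

(a) Degree: no degree-1 curve has this shape, so deg p = 2.
(b) Checking where it meets the axes: the curve avoids every integer y-axis point in the box; one x-axis crossing is at x = -1.
(c) Putting this together gives p.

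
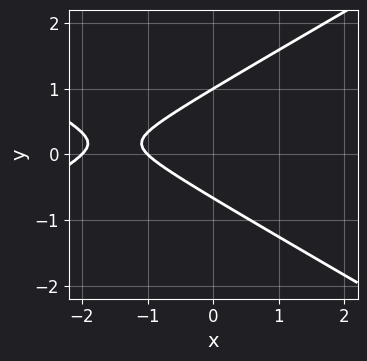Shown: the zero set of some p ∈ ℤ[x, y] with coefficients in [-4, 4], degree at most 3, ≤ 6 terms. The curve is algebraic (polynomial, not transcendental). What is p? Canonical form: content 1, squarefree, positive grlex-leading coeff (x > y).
x^2 - 3*y^2 + 3*x + y + 2

First, degree: no degree-1 curve has this shape, so deg p = 2.
Next, observable constraints: among the integer gridlines, it crosses the x-axis at x ∈ {-2, -1}; it crosses the y-axis at the gridline y = 1.
Finally, assembling these constraints gives the stated polynomial.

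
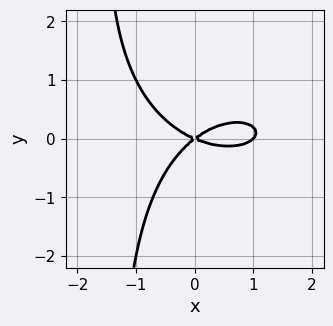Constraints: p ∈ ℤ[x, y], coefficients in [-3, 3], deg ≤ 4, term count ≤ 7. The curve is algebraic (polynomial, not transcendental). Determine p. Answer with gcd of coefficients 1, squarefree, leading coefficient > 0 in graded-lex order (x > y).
x^3 + 2*x*y^2 - x^2 - x*y + 3*y^2

(a) The degree is 3 — a generic line meets the curve in up to 3 points.
(b) From the axis intercepts and sections: it crosses the y-axis at the gridline y = 0; the x-axis gridline crossings are at x ∈ {0, 1}.
(c) Assembling these constraints gives the stated polynomial.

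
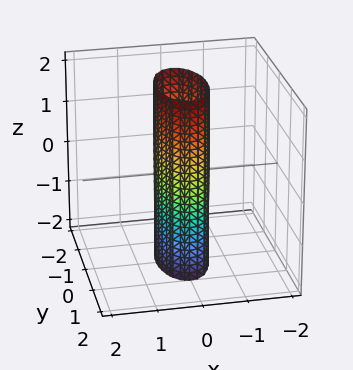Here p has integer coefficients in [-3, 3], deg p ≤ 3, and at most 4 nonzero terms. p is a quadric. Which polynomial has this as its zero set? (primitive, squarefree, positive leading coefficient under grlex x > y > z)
deg p = 2. Constant cross-section along one axis; a quadric.
Symmetries: it's symmetric under z → −z, forcing even powers of z; it's symmetric under x → −x, forcing even powers of x; the y ↦ −y reflection is a symmetry, so y appears only in even powers.
Checking where it meets the axes: the y-axis gridline crossings are at y ∈ {-1, 1}; the surface avoids every integer z-axis point in the box.
Assembling these constraints gives the stated polynomial.

3*x^2 + y^2 - 1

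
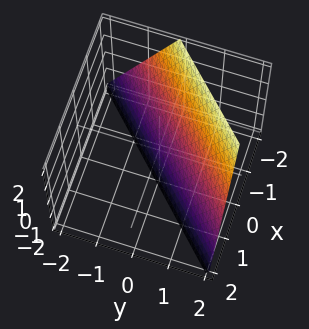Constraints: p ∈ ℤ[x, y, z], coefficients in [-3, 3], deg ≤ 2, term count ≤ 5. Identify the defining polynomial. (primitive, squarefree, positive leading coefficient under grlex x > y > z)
(a) Degree: the surface is flat (a plane), so deg p = 1.
(b) Against the integer gridlines: it crosses the z-axis at the gridline z = -2; it meets the x-axis at x = -1 (among the integer gridlines); it crosses the y-axis at the gridline y = 1.
(c) The integer polynomial consistent with all of this is the stated p.

2*x - 2*y + z + 2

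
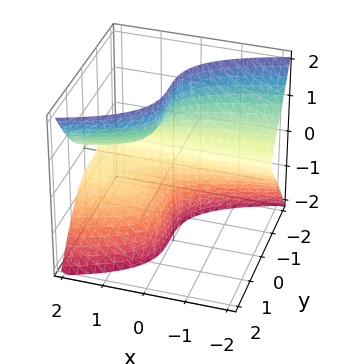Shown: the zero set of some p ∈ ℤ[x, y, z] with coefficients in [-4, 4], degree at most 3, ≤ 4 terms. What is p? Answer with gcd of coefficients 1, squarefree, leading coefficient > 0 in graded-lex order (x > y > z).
3*x*z^2 - 3*y^3 - 1

The degree is 3 — the shape is more complex than any degree-2 surface.
From the axis intercepts and sections: it misses every integer gridline on the x-axis; it misses every integer gridline on the z-axis.
Putting this together gives p.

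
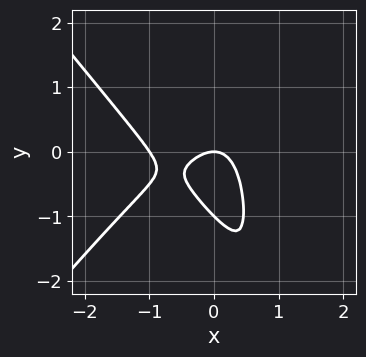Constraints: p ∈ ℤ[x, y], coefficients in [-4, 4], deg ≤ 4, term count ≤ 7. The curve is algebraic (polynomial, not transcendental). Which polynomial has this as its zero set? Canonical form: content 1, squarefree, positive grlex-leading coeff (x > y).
(a) Degree: the shape is more complex than any degree-2 curve, so deg p = 3.
(b) Observable constraints: the x-axis gridline crossings are at x ∈ {-1, 0}; among the integer gridlines, it crosses the y-axis at y ∈ {-1, 0}.
(c) Putting this together gives p.

3*x^3 - 2*x*y^2 + 3*x^2 + 2*y^2 + 2*y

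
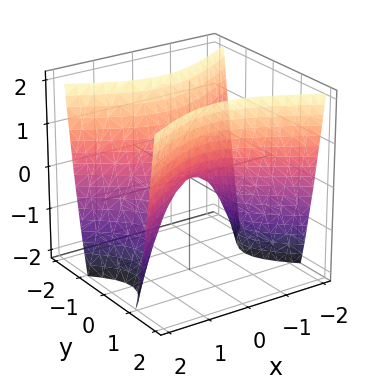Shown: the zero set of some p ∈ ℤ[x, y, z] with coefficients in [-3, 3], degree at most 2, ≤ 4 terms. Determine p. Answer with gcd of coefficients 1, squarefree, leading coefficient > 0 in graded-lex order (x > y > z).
(a) deg p = 2.
(b) Symmetries: the y ↦ −y reflection is a symmetry, so y appears only in even powers; the x ↦ −x reflection is a symmetry, so x appears only in even powers.
(c) Checking where it meets the axes: one x-axis crossing is at x = 0; one y-axis crossing is at y = 0; it crosses the z-axis at the gridline z = 0.
(d) Together with the visible shape, these determine p as stated.

x^2 - 2*y^2 + z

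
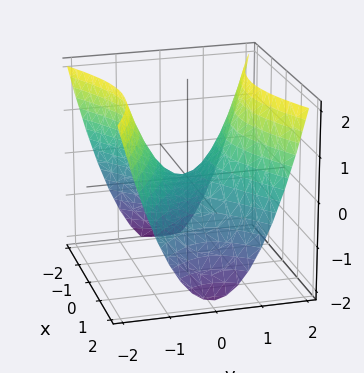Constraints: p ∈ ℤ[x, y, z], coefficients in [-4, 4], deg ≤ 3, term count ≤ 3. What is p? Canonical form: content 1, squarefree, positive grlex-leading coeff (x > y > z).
x^2 - 2*y^2 + 2*z

1. Degree: a saddle surface; a quadric, so deg p = 2.
2. Symmetries: mirror symmetry x ↦ −x ⇒ only even powers of x; the y ↦ −y reflection is a symmetry, so y appears only in even powers.
3. From the visible intercepts: one y-axis crossing is at y = 0; it crosses the z-axis at the gridline z = 0; it crosses the x-axis at the gridline x = 0.
4. Together with the visible shape, these determine p as stated.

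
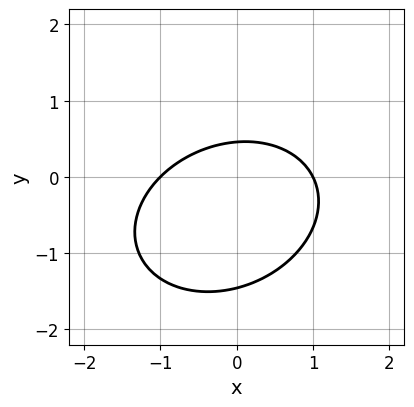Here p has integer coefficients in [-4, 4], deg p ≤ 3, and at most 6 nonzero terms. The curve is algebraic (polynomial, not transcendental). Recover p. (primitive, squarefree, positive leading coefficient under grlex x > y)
First, the degree is 2 — no degree-1 curve has this shape.
Then, reading off the gridlines: the x-axis gridline crossings are at x ∈ {-1, 1}.
Finally, the integer polynomial consistent with all of this is the stated p.

2*x^2 - x*y + 3*y^2 + 3*y - 2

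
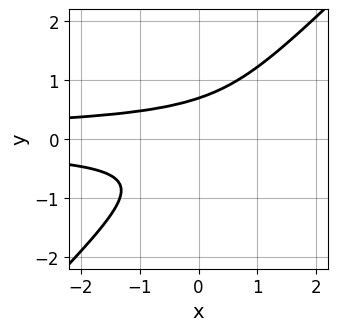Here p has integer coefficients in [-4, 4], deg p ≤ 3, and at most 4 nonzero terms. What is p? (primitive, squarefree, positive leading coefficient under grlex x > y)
3*x*y^2 - 3*y^3 + 1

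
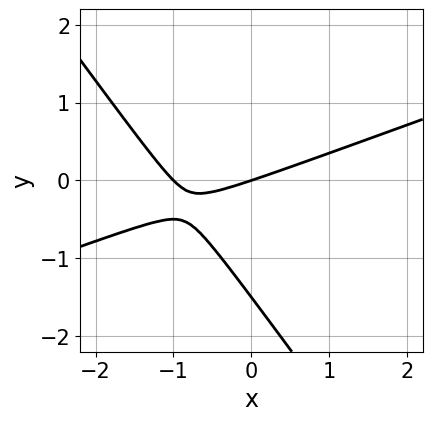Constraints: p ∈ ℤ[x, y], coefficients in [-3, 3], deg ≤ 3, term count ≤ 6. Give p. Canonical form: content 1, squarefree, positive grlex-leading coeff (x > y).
x^2 - 2*x*y - 2*y^2 + x - 3*y

deg p = 2. The shape is more complex than any degree-1 curve.
Reading off the gridlines: it crosses the y-axis at the gridline y = 0; the x-axis gridline crossings are at x ∈ {-1, 0}.
Putting this together gives p.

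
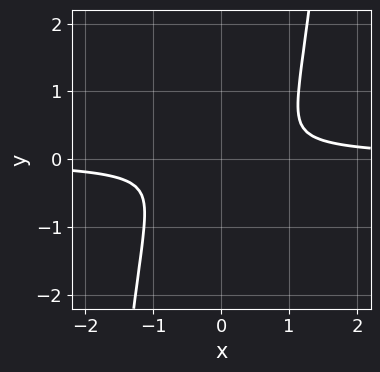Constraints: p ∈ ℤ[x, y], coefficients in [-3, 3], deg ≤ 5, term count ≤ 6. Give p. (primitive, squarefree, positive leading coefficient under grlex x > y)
1. deg p = 4. A generic line meets the curve in up to 4 points.
2. The integer polynomial consistent with all of this is the stated p.

3*x^3*y - x^2 - x*y - 2*y^2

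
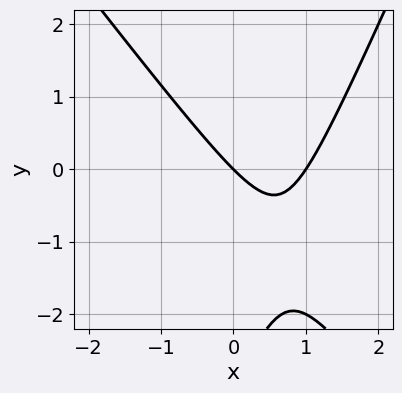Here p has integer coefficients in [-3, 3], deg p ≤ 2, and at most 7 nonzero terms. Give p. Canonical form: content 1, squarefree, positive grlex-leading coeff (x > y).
3*x^2 + x*y - y^2 - 3*x - 3*y

The degree is 2 — the shape is more complex than any degree-1 curve.
Observable constraints: among the integer gridlines, it crosses the x-axis at x ∈ {0, 1}; one y-axis crossing is at y = 0.
These observations pin down the coefficients.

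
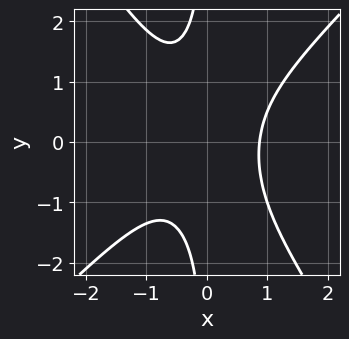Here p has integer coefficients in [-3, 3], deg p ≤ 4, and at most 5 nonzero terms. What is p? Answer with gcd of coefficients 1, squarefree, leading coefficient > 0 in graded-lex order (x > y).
3*x^3 - x^2*y - 2*x*y^2 - 2

First, the degree is 3 — the shape is more complex than any degree-2 curve.
Then, against the integer gridlines: no y-intercept at any integer in the box.
Finally, putting this together gives p.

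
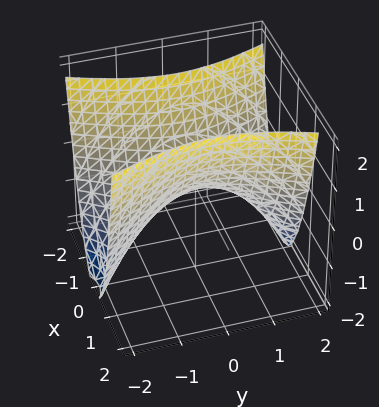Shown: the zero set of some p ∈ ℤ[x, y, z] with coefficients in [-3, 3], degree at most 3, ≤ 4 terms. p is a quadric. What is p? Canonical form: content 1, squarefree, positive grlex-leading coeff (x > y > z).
3*x^2 - y^2 - 2*z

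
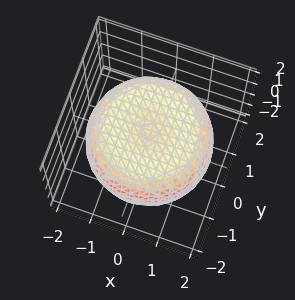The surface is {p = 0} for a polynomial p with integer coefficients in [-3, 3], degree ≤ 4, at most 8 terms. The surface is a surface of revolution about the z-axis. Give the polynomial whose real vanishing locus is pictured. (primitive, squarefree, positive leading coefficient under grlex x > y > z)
x^4 + 2*x^2*y^2 + y^4 - 2*x^2 - 2*y^2 + 3*z^2 - 3

The degree is 4 — a generic line meets the surface in up to 4 points.
Symmetry: the surface is invariant under rotation about z: p = q(x² + y², z).
Against the integer gridlines: a circular section at z = 0 has radius between 1 and 2; the z-axis gridline crossings are at z ∈ {-1, 1}.
The integer polynomial consistent with all of this is the stated p.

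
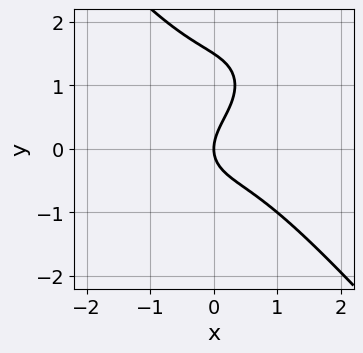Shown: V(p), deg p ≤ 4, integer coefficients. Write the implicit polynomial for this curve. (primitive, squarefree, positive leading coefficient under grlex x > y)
First, degree: the shape is more complex than any degree-2 curve, so deg p = 3.
Then, against the integer gridlines: it crosses the x-axis at the gridline x = 0; it meets the y-axis at y = 0 (among the integer gridlines).
Finally, solving for integer coefficients yields p as stated.

3*x^3 + 2*y^3 - x^2 - 3*y^2 + 3*x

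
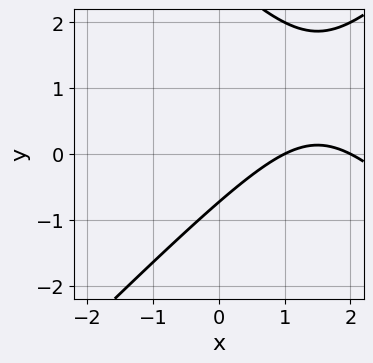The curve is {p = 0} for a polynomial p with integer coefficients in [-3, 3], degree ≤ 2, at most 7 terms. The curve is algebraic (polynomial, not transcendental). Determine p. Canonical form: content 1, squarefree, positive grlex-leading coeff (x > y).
The degree is 2 — the shape is more complex than any degree-1 curve.
Checking where it meets the axes: among the integer gridlines, it crosses the x-axis at x ∈ {1, 2}.
Fitting integer coefficients to these (and the overall shape) gives p.

x^2 - y^2 - 3*x + 2*y + 2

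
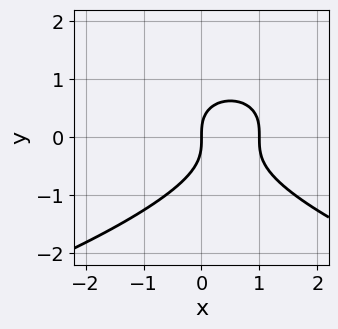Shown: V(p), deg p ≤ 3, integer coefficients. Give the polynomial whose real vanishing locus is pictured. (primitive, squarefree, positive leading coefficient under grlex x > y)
y^3 + x^2 - x

First, the degree is 3 — a generic line meets the curve in up to 3 points.
Then, checking where it meets the axes: it meets the y-axis at y = 0 (among the integer gridlines); the x-axis gridline crossings are at x ∈ {0, 1}.
Finally, these observations pin down the coefficients.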